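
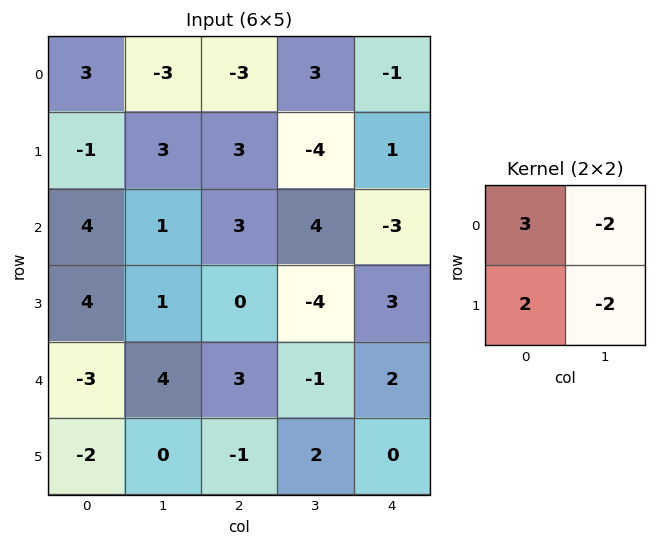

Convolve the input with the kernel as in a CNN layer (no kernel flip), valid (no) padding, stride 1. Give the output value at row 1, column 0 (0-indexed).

-3

The receptive field on the input at this output position is [-1 3 / 4 1]. Elementwise product with the kernel and sum: -1·3 + 3·-2 + 4·2 + 1·-2.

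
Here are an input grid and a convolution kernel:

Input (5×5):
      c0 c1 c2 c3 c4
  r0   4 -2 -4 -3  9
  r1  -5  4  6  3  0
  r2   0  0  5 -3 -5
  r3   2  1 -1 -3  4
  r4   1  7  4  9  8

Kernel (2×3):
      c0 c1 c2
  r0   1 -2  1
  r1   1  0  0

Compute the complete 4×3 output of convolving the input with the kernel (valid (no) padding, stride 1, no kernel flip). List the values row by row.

Output[0,0]: The receptive field on the input at this output position is [4 -2 -4 / -5 4 6]. Elementwise product with the kernel and sum: 4·1 + -2·-2 + -4·1 + -5·1.

-1 7 17
-7 -5 5
7 -12 5
0 7 13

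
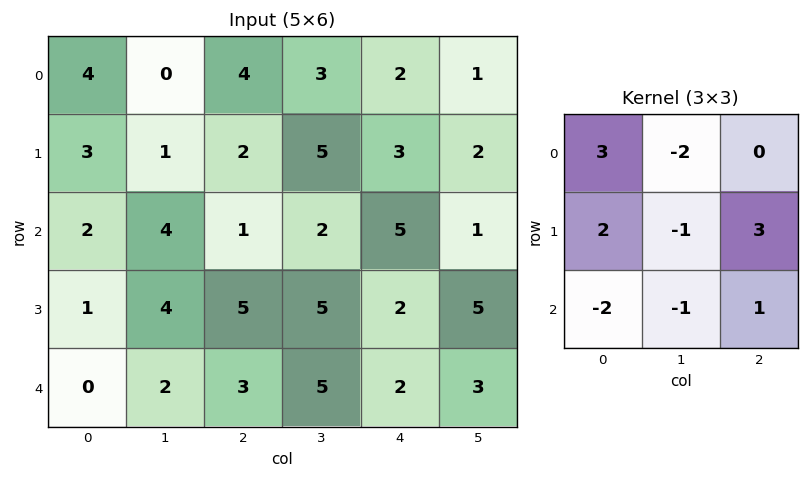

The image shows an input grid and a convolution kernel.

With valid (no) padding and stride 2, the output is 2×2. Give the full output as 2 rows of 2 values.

16 15
12 1

Output[0,0]: The receptive field on the input at this output position is [4 0 4 / 3 1 2 / 2 4 1]. Elementwise product with the kernel and sum: 4·3 + 0·-2 + 3·2 + 1·-1 + 2·3 + 2·-2 + 4·-1 + 1·1.
Output[0,1]: The receptive field on the input at this output position is [4 3 2 / 2 5 3 / 1 2 5]. Elementwise product with the kernel and sum: 4·3 + 3·-2 + 2·2 + 5·-1 + 3·3 + 1·-2 + 2·-1 + 5·1.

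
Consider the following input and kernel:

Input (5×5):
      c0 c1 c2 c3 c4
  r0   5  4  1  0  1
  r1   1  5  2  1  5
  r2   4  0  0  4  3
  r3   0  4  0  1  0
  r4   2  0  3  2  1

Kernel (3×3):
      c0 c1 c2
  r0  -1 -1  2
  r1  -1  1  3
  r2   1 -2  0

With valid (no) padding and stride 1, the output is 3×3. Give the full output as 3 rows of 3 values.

7 -5 7
-14 11 18
2 1 2

Output[0,0]: The receptive field on the input at this output position is [5 4 1 / 1 5 2 / 4 0 0]. Elementwise product with the kernel and sum: 5·-1 + 4·-1 + 1·2 + 1·-1 + 5·1 + 2·3 + 4·1 + 0·-2.
Output[0,1]: The receptive field on the input at this output position is [4 1 0 / 5 2 1 / 0 0 4]. Elementwise product with the kernel and sum: 4·-1 + 1·-1 + 0·2 + 5·-1 + 2·1 + 1·3 + 0·1 + 0·-2.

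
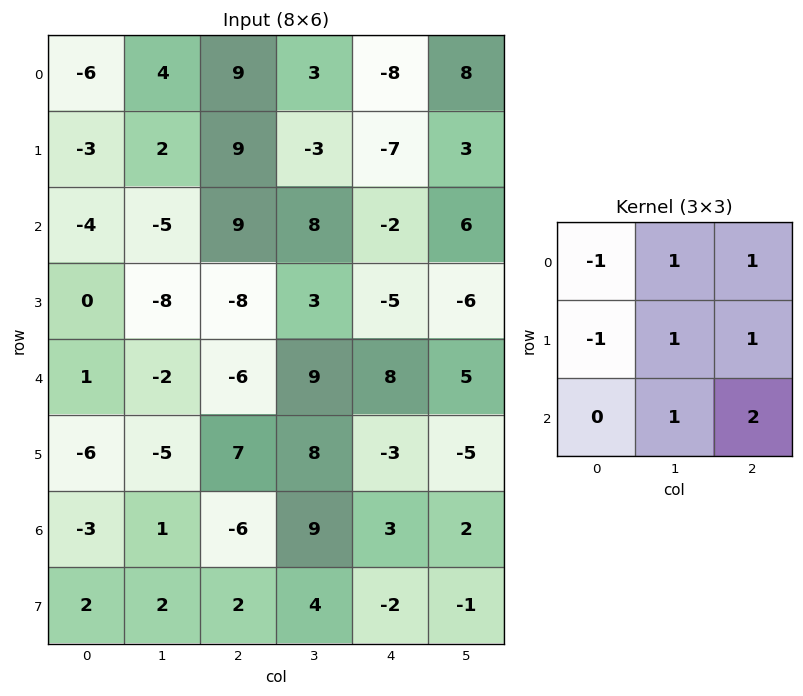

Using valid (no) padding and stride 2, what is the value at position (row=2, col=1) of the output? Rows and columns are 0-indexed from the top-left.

The receptive field on the input at this output position is [-6 9 8 / 7 8 -3 / -6 9 3]. Elementwise product with the kernel and sum: -6·-1 + 9·1 + 8·1 + 7·-1 + 8·1 + -3·1 + 9·1 + 3·2.

36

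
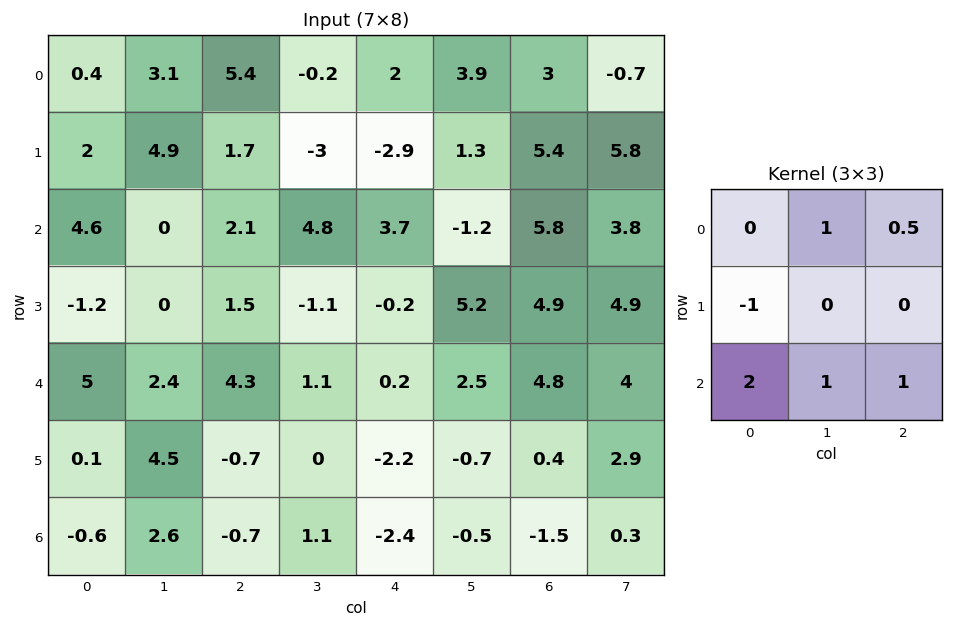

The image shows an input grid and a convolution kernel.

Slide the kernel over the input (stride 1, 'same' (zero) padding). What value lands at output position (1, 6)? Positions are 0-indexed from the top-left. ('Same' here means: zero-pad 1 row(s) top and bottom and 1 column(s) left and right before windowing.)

The receptive field on the zero-padded input at this output position is [3.9 3 -0.7 / 1.3 5.4 5.8 / -1.2 5.8 3.8]. Elementwise product with the kernel and sum: 3·1 + -0.7·0.5 + 1.3·-1 + -1.2·2 + 5.8·1 + 3.8·1.

8.55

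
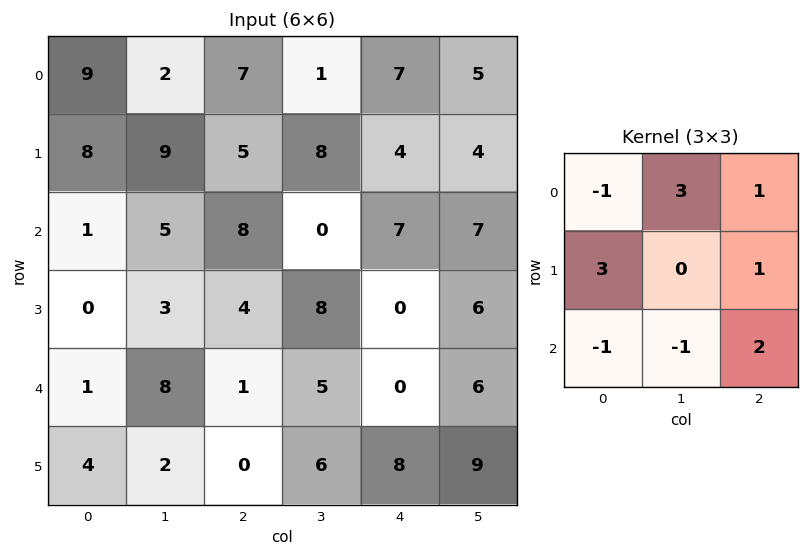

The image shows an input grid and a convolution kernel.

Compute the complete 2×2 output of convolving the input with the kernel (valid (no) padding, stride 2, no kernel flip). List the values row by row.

43 28
19 5

Output[0,0]: The receptive field on the input at this output position is [9 2 7 / 8 9 5 / 1 5 8]. Elementwise product with the kernel and sum: 9·-1 + 2·3 + 7·1 + 8·3 + 5·1 + 1·-1 + 5·-1 + 8·2.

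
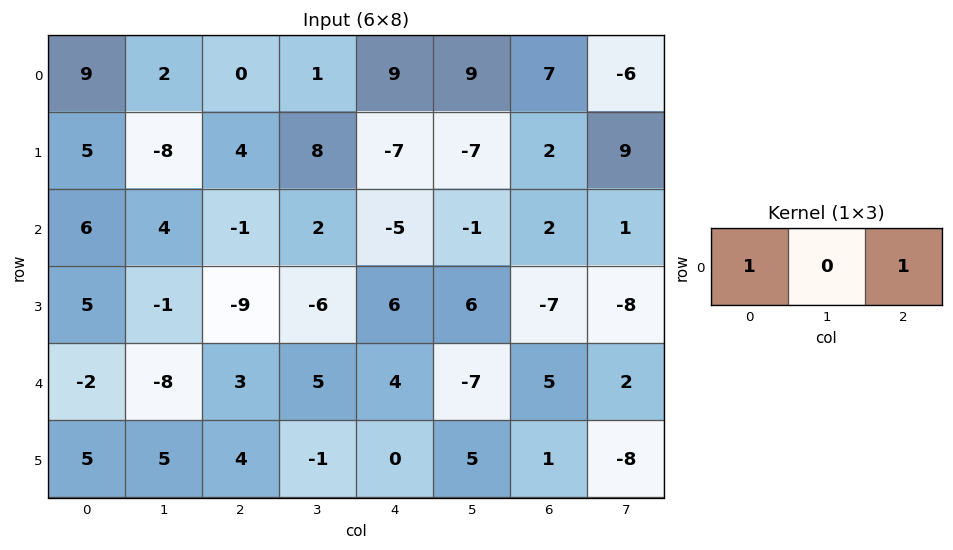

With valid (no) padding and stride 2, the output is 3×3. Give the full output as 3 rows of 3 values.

9 9 16
5 -6 -3
1 7 9

Output[0,0]: The receptive field on the input at this output position is [9 2 0]. Elementwise product with the kernel and sum: 9·1 + 0·1.
Output[0,1]: The receptive field on the input at this output position is [0 1 9]. Elementwise product with the kernel and sum: 0·1 + 9·1.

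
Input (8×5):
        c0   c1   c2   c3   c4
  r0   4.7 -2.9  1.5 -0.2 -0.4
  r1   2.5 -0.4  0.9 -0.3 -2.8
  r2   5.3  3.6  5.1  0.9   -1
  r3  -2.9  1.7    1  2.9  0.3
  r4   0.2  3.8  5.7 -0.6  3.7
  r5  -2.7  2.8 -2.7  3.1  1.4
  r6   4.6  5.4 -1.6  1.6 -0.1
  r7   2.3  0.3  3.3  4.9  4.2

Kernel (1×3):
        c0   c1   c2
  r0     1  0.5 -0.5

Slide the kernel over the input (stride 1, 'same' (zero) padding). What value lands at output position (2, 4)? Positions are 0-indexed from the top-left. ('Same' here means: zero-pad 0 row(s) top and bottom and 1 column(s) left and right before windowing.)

0.4

The receptive field on the zero-padded input at this output position is [0.9 -1 0]. Elementwise product with the kernel and sum: 0.9·1 + -1·0.5 + 0·-0.5.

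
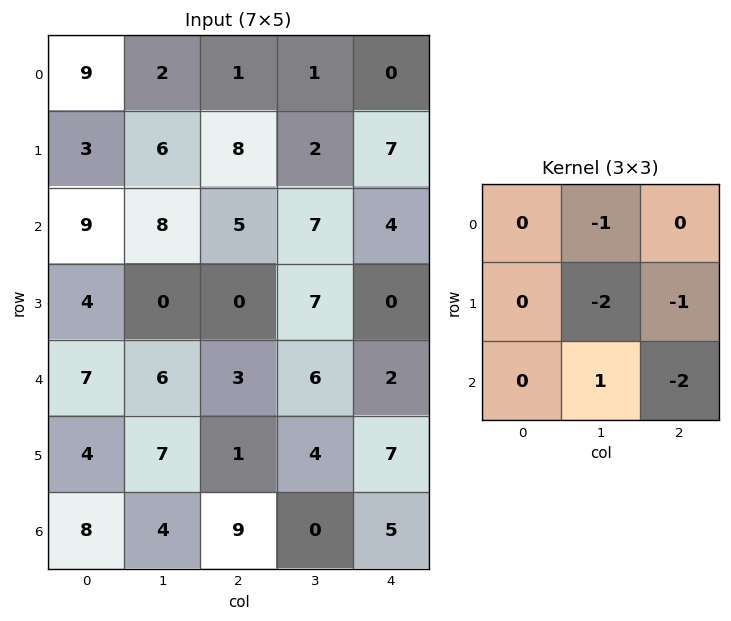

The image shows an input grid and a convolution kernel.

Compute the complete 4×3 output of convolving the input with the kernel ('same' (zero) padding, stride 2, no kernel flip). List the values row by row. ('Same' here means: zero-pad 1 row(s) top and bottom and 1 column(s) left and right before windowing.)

-29 1 7
-25 -39 -15
-34 -19 3
-24 -19 -17

Output[0,0]: The receptive field on the zero-padded input at this output position is [0 0 0 / 0 9 2 / 0 3 6]. Elementwise product with the kernel and sum: 0·-1 + 9·-2 + 2·-1 + 3·1 + 6·-2.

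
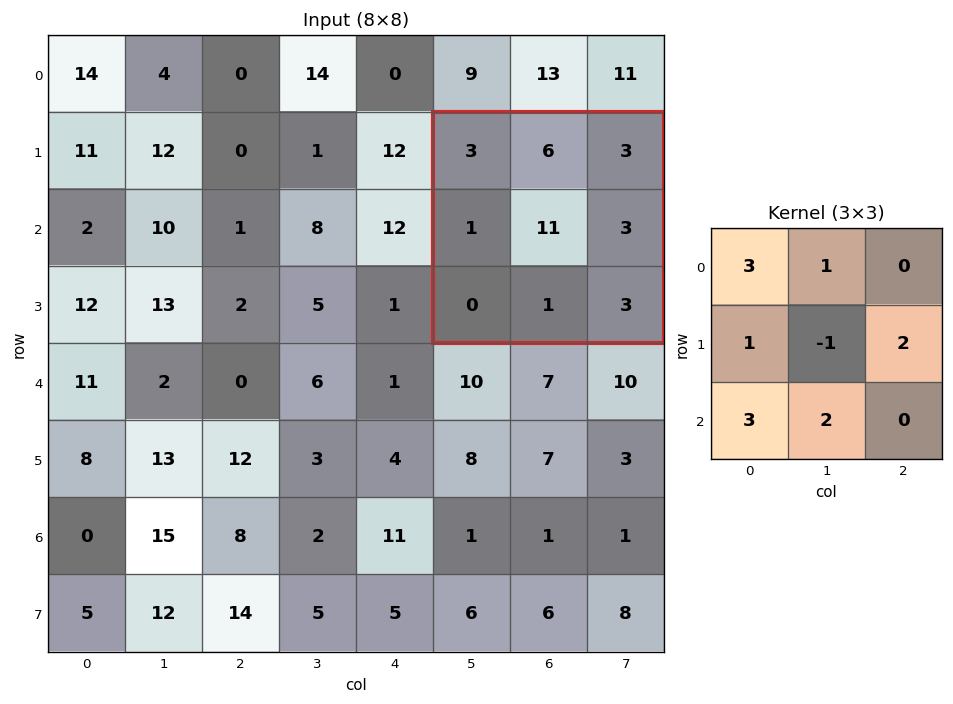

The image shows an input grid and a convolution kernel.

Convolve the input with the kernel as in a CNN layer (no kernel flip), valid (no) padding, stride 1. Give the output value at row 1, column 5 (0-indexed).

The receptive field on the input at this output position is [3 6 3 / 1 11 3 / 0 1 3]. Elementwise product with the kernel and sum: 3·3 + 6·1 + 1·1 + 11·-1 + 3·2 + 0·3 + 1·2.

13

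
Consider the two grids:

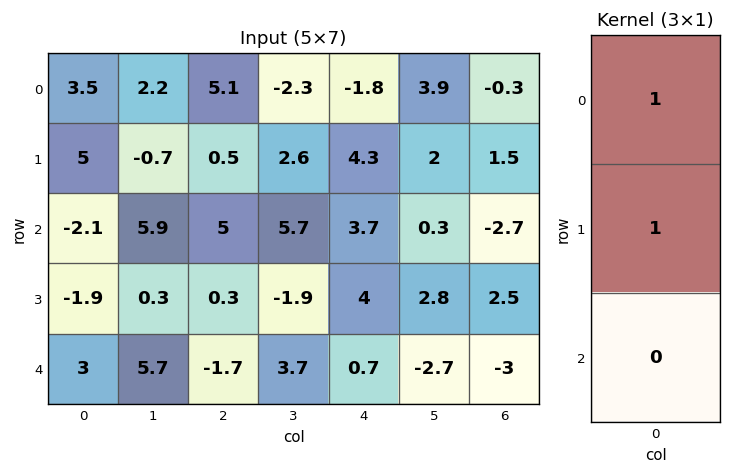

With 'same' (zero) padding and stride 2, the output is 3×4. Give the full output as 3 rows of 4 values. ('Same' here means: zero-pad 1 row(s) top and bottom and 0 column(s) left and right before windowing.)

3.5 5.1 -1.8 -0.3
2.9 5.5 8 -1.2
1.1 -1.4 4.7 -0.5

Output[0,0]: The receptive field on the zero-padded input at this output position is [0 / 3.5 / 5]. Elementwise product with the kernel and sum: 0·1 + 3.5·1.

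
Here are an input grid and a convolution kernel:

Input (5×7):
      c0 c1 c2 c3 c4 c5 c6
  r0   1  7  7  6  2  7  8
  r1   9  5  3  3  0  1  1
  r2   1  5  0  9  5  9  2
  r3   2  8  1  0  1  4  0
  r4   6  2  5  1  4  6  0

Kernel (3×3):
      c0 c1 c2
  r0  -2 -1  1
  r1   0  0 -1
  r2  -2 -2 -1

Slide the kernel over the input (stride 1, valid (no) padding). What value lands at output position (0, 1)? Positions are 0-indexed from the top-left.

-37

The receptive field on the input at this output position is [7 7 6 / 5 3 3 / 5 0 9]. Elementwise product with the kernel and sum: 7·-2 + 7·-1 + 6·1 + 3·-1 + 5·-2 + 0·-2 + 9·-1.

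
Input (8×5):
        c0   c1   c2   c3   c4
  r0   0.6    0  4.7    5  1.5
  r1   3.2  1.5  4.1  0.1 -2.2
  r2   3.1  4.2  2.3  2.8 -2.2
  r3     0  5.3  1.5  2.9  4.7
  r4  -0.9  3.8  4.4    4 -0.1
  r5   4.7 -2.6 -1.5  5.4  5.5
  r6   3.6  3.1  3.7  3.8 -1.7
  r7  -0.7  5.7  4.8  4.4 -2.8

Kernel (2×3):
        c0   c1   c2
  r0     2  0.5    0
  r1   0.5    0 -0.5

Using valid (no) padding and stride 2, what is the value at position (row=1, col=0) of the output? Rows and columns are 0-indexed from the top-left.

7.55

The receptive field on the input at this output position is [3.1 4.2 2.3 / 0 5.3 1.5]. Elementwise product with the kernel and sum: 3.1·2 + 4.2·0.5 + 0·0.5 + 1.5·-0.5.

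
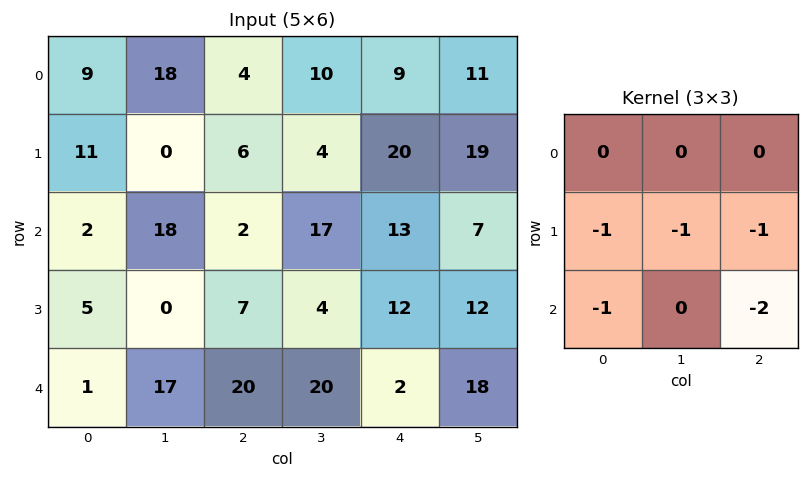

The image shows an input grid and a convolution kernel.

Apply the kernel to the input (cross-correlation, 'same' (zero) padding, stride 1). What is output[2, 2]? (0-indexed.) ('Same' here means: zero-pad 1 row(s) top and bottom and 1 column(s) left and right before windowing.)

The receptive field on the zero-padded input at this output position is [0 6 4 / 18 2 17 / 0 7 4]. Elementwise product with the kernel and sum: 18·-1 + 2·-1 + 17·-1 + 0·-1 + 4·-2.

-45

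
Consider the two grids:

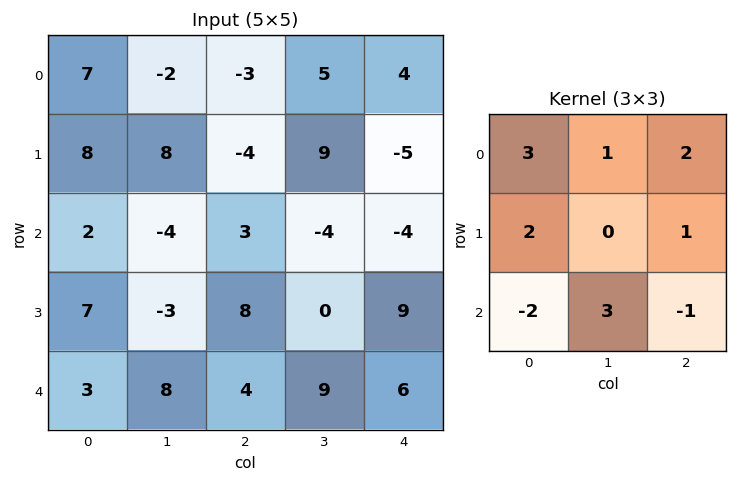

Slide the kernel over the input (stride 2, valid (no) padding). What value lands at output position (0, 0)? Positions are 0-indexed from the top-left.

The receptive field on the input at this output position is [7 -2 -3 / 8 8 -4 / 2 -4 3]. Elementwise product with the kernel and sum: 7·3 + -2·1 + -3·2 + 8·2 + -4·1 + 2·-2 + -4·3 + 3·-1.

6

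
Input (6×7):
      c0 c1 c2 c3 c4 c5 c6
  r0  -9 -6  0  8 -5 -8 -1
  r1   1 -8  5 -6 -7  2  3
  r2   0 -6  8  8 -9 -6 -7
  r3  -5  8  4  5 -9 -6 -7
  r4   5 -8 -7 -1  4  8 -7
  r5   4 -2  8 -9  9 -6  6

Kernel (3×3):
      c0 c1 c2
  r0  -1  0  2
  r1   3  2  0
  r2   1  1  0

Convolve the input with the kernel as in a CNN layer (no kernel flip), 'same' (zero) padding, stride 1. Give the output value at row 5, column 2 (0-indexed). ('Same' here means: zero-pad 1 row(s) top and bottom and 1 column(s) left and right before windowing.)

The receptive field on the zero-padded input at this output position is [-8 -7 -1 / -2 8 -9 / 0 0 0]. Elementwise product with the kernel and sum: -8·-1 + -1·2 + -2·3 + 8·2 + 0·1 + 0·1.

16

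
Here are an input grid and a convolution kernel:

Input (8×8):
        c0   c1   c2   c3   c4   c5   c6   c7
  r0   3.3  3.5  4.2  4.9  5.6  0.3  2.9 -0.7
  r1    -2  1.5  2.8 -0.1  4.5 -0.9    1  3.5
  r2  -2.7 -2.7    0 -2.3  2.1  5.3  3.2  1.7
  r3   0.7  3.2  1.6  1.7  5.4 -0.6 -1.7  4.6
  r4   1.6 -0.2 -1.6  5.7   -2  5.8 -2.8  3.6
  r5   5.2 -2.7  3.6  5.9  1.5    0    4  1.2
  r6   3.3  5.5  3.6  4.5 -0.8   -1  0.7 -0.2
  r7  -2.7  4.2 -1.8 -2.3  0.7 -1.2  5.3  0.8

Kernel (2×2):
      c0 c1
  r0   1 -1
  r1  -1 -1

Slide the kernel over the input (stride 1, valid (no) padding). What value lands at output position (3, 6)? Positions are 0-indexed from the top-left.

The receptive field on the input at this output position is [-1.7 4.6 / -2.8 3.6]. Elementwise product with the kernel and sum: -1.7·1 + 4.6·-1 + -2.8·-1 + 3.6·-1.

-7.1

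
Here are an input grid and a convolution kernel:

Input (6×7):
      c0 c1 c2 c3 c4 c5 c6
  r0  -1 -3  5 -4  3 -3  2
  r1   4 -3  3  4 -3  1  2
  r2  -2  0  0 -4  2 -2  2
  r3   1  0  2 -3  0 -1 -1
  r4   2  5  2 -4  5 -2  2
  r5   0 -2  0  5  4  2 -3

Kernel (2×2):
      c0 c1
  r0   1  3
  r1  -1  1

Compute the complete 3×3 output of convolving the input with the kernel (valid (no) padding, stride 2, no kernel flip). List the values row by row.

Output[0,0]: The receptive field on the input at this output position is [-1 -3 / 4 -3]. Elementwise product with the kernel and sum: -1·1 + -3·3 + 4·-1 + -3·1.
Output[0,1]: The receptive field on the input at this output position is [5 -4 / 3 4]. Elementwise product with the kernel and sum: 5·1 + -4·3 + 3·-1 + 4·1.

-17 -6 -2
-3 -17 -5
15 -5 -3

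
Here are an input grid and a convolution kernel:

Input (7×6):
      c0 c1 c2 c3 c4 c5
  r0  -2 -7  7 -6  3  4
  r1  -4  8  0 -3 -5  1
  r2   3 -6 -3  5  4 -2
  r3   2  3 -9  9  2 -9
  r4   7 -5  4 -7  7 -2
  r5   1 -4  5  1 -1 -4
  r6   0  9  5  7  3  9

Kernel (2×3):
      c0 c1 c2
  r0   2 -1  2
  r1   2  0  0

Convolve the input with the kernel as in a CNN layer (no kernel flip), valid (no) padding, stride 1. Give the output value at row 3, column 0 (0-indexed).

The receptive field on the input at this output position is [2 3 -9 / 7 -5 4]. Elementwise product with the kernel and sum: 2·2 + 3·-1 + -9·2 + 7·2.

-3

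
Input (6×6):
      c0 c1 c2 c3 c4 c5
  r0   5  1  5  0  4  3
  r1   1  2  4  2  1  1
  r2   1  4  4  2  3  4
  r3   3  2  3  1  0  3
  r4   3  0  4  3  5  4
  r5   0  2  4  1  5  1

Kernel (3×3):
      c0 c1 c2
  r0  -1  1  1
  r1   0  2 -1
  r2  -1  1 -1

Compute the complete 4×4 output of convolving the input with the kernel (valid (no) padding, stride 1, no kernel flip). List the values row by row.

Output[0,0]: The receptive field on the input at this output position is [5 1 5 / 1 2 4 / 1 4 4]. Elementwise product with the kernel and sum: 5·-1 + 1·1 + 5·1 + 2·2 + 4·-1 + 1·-1 + 4·1 + 4·-1.

0 8 -3 5
5 10 -2 -2
1 8 -3 0
-4 8 -9 11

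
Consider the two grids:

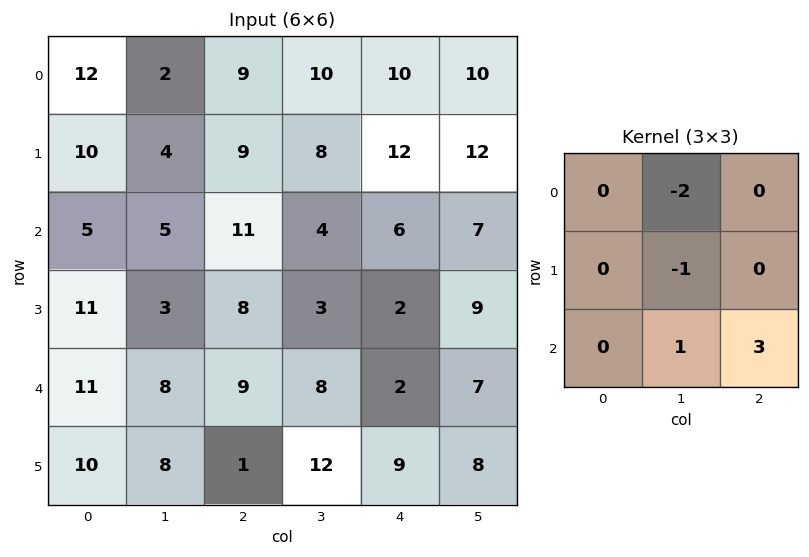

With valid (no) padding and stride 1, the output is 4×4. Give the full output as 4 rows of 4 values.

30 -4 -6 -5
14 -12 -11 -1
22 3 3 9
-3 12 25 27

Output[0,0]: The receptive field on the input at this output position is [12 2 9 / 10 4 9 / 5 5 11]. Elementwise product with the kernel and sum: 2·-2 + 4·-1 + 5·1 + 11·3.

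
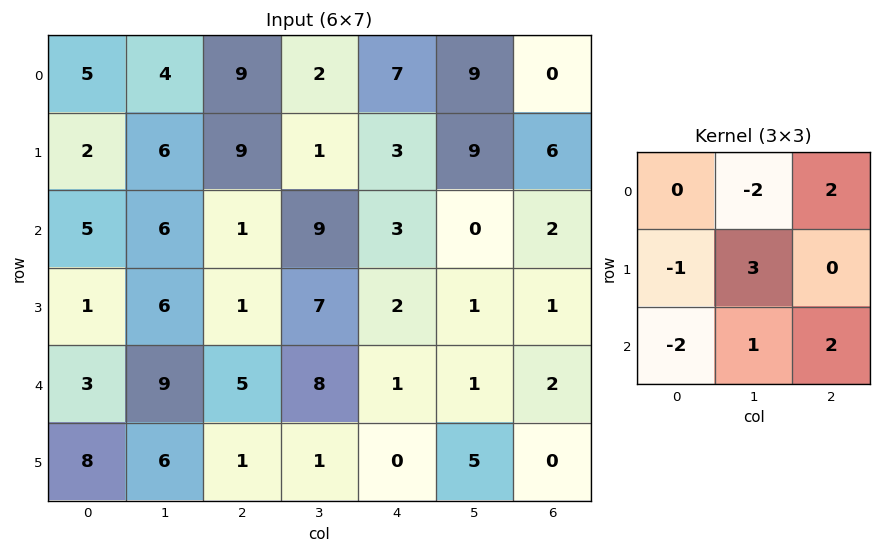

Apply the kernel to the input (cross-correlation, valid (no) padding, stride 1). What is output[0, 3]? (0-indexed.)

-3

The receptive field on the input at this output position is [2 7 9 / 1 3 9 / 9 3 0]. Elementwise product with the kernel and sum: 7·-2 + 9·2 + 1·-1 + 3·3 + 9·-2 + 3·1 + 0·2.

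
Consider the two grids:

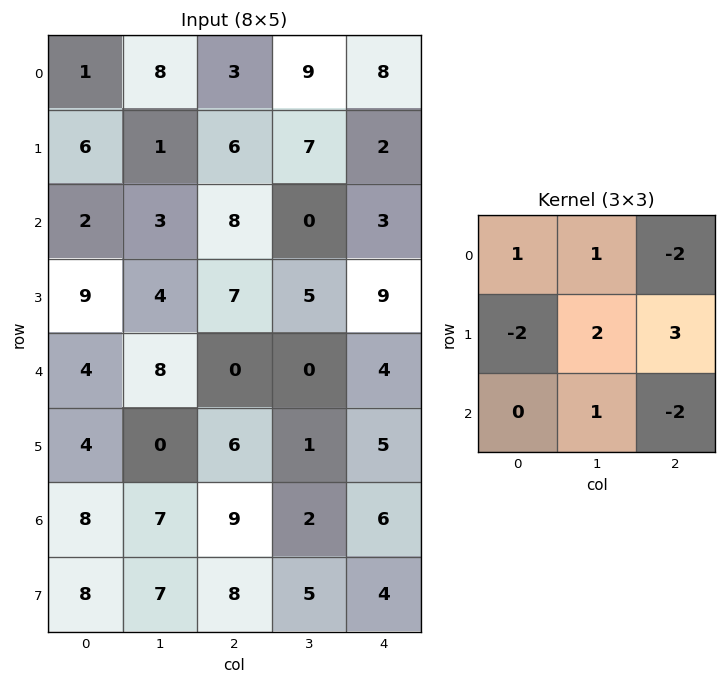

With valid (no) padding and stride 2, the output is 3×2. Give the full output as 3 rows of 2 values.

Output[0,0]: The receptive field on the input at this output position is [1 8 3 / 6 1 6 / 2 3 8]. Elementwise product with the kernel and sum: 1·1 + 8·1 + 3·-2 + 6·-2 + 1·2 + 6·3 + 3·1 + 8·-2.
Output[0,1]: The receptive field on the input at this output position is [3 9 8 / 6 7 2 / 8 0 3]. Elementwise product with the kernel and sum: 3·1 + 9·1 + 8·-2 + 6·-2 + 7·2 + 2·3 + 0·1 + 3·-2.

-2 -2
8 17
11 -13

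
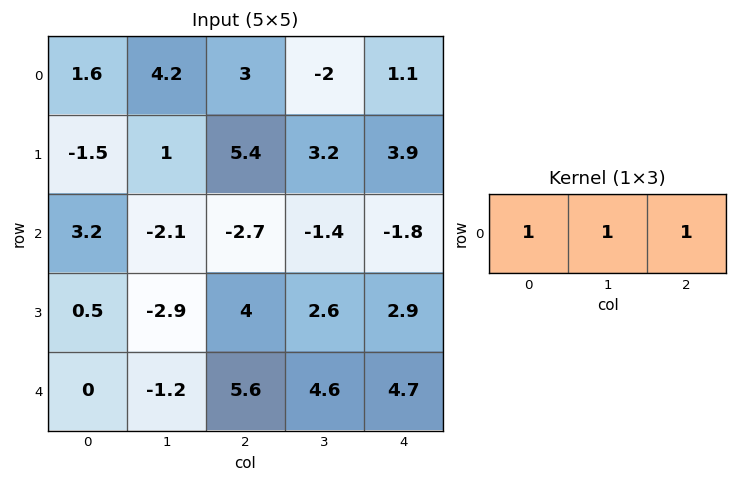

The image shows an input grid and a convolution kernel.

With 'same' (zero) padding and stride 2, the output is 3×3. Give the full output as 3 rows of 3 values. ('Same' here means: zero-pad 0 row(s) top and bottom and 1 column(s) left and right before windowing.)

Output[0,0]: The receptive field on the zero-padded input at this output position is [0 1.6 4.2]. Elementwise product with the kernel and sum: 0·1 + 1.6·1 + 4.2·1.
Output[0,1]: The receptive field on the zero-padded input at this output position is [4.2 3 -2]. Elementwise product with the kernel and sum: 4.2·1 + 3·1 + -2·1.

5.8 5.2 -0.9
1.1 -6.2 -3.2
-1.2 9 9.3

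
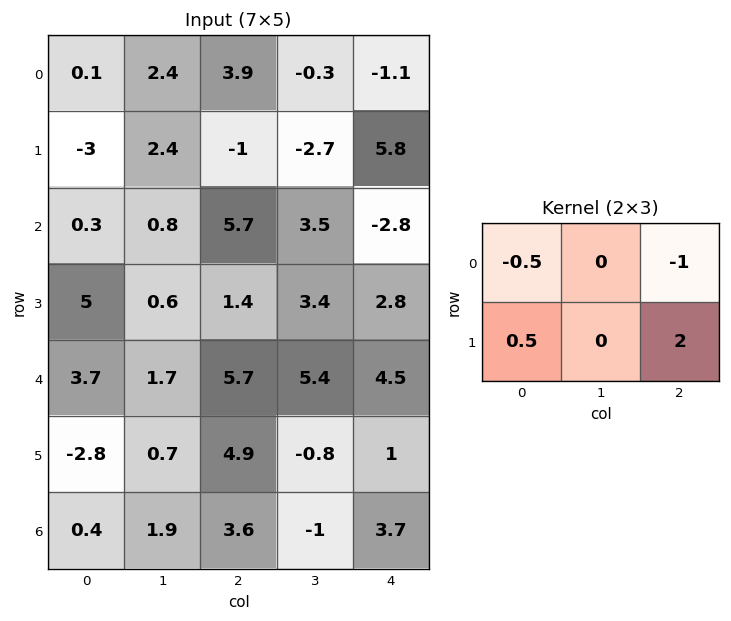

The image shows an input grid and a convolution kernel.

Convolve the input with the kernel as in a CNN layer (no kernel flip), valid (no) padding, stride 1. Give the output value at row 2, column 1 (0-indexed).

3.2

The receptive field on the input at this output position is [0.8 5.7 3.5 / 0.6 1.4 3.4]. Elementwise product with the kernel and sum: 0.8·-0.5 + 3.5·-1 + 0.6·0.5 + 3.4·2.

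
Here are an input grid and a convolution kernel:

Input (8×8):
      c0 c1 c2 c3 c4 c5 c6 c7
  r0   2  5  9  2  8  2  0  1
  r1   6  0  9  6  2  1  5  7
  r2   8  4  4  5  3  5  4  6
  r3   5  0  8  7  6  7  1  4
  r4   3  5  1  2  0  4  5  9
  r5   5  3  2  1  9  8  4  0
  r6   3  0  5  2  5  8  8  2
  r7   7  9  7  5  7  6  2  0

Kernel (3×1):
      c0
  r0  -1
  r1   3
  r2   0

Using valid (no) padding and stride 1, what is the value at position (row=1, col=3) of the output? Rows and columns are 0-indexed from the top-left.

9

The receptive field on the input at this output position is [6 / 5 / 7]. Elementwise product with the kernel and sum: 6·-1 + 5·3.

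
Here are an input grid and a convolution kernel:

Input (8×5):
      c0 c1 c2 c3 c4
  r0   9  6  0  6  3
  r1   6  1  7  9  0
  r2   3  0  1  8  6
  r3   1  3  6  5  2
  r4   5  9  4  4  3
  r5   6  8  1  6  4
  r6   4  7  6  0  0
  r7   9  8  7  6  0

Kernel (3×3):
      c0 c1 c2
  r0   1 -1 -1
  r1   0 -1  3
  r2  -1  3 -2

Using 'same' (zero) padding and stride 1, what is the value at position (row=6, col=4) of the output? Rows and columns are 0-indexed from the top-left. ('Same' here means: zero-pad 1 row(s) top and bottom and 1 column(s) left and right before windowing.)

The receptive field on the zero-padded input at this output position is [6 4 0 / 0 0 0 / 6 0 0]. Elementwise product with the kernel and sum: 6·1 + 4·-1 + 0·-1 + 0·-1 + 0·3 + 6·-1 + 0·3 + 0·-2.

-4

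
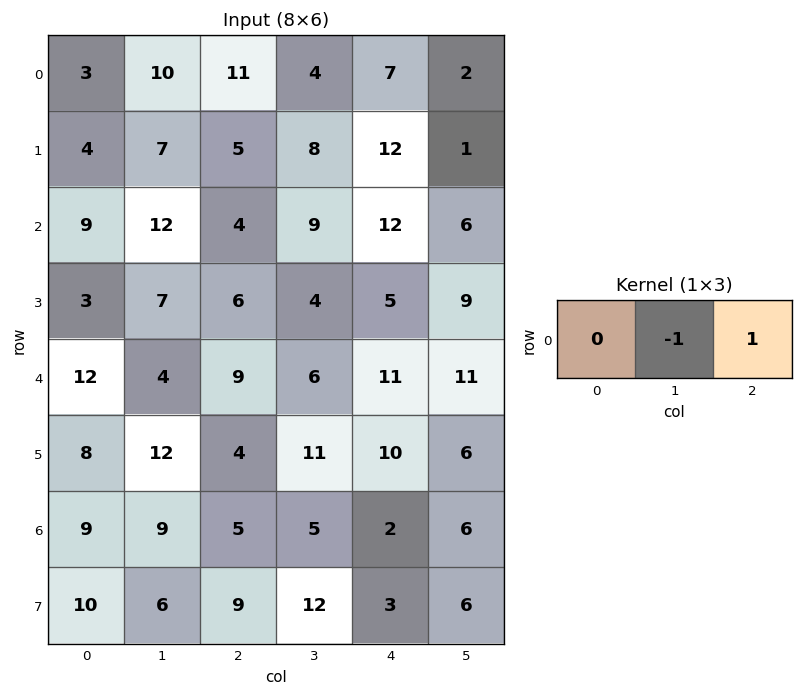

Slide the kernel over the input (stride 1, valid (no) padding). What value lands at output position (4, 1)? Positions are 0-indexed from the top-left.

-3

The receptive field on the input at this output position is [4 9 6]. Elementwise product with the kernel and sum: 9·-1 + 6·1.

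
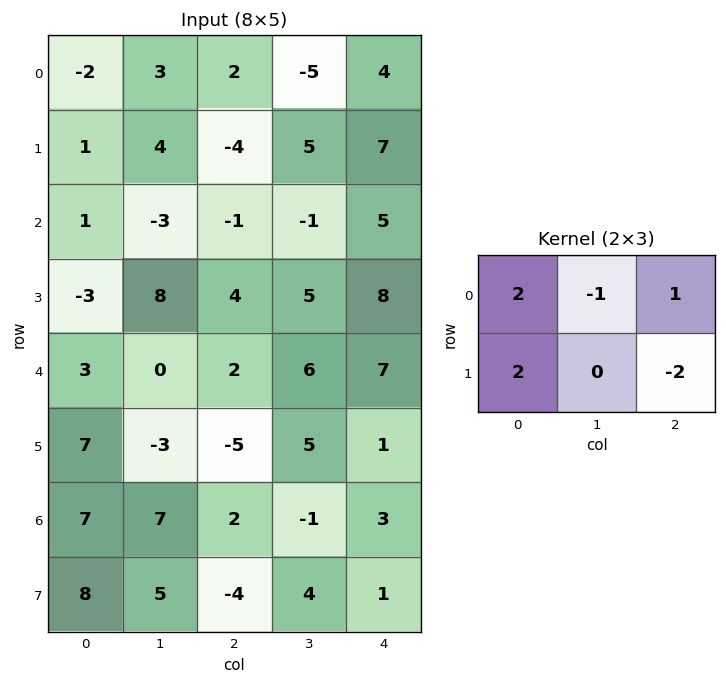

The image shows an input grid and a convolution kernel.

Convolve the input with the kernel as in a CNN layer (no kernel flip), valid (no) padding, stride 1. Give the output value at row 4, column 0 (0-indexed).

32

The receptive field on the input at this output position is [3 0 2 / 7 -3 -5]. Elementwise product with the kernel and sum: 3·2 + 0·-1 + 2·1 + 7·2 + -5·-2.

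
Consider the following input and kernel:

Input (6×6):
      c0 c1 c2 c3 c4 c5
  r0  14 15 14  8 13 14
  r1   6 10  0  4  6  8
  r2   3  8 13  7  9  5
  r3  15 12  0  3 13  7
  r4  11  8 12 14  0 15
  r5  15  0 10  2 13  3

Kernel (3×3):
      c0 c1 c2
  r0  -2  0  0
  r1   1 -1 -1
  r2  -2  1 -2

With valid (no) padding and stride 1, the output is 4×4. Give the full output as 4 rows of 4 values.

Output[0,0]: The receptive field on the input at this output position is [14 15 14 / 6 10 0 / 3 8 13]. Elementwise product with the kernel and sum: 14·-2 + 6·1 + 10·-1 + 0·-1 + 3·-2 + 8·1 + 13·-2.
Output[0,1]: The receptive field on the input at this output position is [15 14 8 / 10 0 4 / 8 13 7]. Elementwise product with the kernel and sum: 15·-2 + 10·1 + 0·-1 + 4·-1 + 8·-2 + 13·1 + 7·-2.

-56 -41 -75 -41
-48 -62 -26 -22
-41 -39 -52 -89
-89 -36 -46 -4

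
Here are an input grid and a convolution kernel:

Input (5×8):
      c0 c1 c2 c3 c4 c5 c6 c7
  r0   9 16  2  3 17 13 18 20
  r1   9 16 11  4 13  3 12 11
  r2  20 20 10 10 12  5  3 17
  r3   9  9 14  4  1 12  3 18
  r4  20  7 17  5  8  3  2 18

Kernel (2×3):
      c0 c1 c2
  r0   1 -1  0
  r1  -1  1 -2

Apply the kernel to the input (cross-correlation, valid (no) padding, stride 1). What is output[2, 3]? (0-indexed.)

-29

The receptive field on the input at this output position is [10 12 5 / 4 1 12]. Elementwise product with the kernel and sum: 10·1 + 12·-1 + 4·-1 + 1·1 + 12·-2.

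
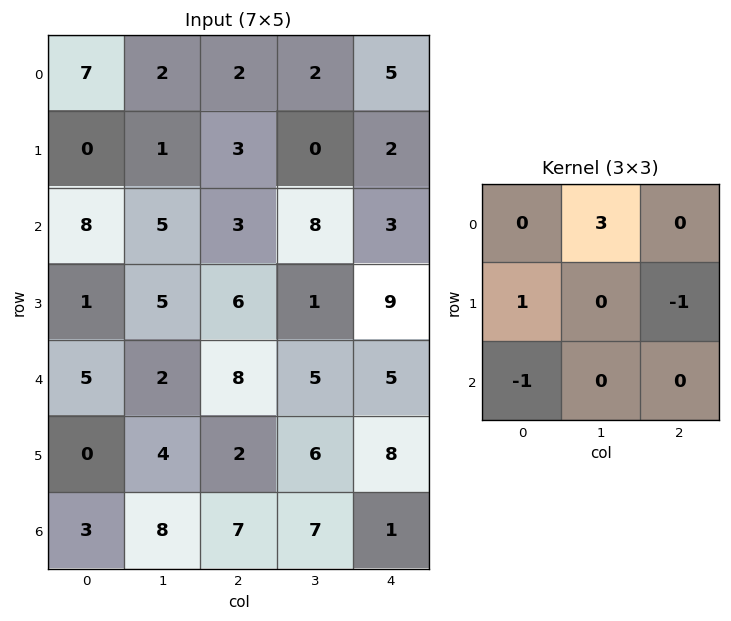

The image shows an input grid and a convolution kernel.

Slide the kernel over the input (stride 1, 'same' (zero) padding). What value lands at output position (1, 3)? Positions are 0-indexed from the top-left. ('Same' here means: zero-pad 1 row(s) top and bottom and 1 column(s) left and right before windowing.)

The receptive field on the zero-padded input at this output position is [2 2 5 / 3 0 2 / 3 8 3]. Elementwise product with the kernel and sum: 2·3 + 3·1 + 2·-1 + 3·-1.

4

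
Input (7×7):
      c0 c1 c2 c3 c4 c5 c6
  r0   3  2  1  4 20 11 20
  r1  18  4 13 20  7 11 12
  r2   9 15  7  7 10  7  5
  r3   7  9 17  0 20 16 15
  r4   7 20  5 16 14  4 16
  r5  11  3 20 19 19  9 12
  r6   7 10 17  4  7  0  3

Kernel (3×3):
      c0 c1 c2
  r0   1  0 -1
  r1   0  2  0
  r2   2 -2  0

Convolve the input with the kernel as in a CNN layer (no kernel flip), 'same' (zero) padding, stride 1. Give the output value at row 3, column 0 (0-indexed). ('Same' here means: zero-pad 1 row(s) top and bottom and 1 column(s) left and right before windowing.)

-15

The receptive field on the zero-padded input at this output position is [0 9 15 / 0 7 9 / 0 7 20]. Elementwise product with the kernel and sum: 0·1 + 15·-1 + 7·2 + 0·2 + 7·-2.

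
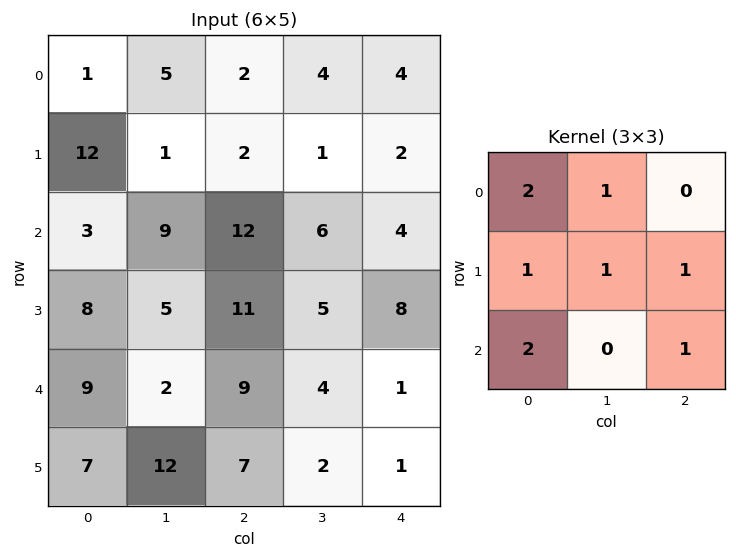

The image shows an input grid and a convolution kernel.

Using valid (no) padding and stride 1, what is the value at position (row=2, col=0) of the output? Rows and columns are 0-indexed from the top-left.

The receptive field on the input at this output position is [3 9 12 / 8 5 11 / 9 2 9]. Elementwise product with the kernel and sum: 3·2 + 9·1 + 8·1 + 5·1 + 11·1 + 9·2 + 9·1.

66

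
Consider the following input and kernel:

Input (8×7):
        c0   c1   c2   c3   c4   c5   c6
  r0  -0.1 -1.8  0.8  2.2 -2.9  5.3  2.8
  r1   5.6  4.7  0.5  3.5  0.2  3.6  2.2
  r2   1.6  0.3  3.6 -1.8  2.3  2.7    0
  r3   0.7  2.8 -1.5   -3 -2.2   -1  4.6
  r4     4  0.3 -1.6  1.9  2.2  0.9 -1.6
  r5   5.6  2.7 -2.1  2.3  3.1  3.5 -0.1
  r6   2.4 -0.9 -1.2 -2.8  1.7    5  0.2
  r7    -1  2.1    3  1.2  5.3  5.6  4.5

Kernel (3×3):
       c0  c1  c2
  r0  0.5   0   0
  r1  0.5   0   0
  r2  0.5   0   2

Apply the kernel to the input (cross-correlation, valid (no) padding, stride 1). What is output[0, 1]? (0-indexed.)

The receptive field on the input at this output position is [-1.8 0.8 2.2 / 4.7 0.5 3.5 / 0.3 3.6 -1.8]. Elementwise product with the kernel and sum: -1.8·0.5 + 4.7·0.5 + 0.3·0.5 + -1.8·2.

-2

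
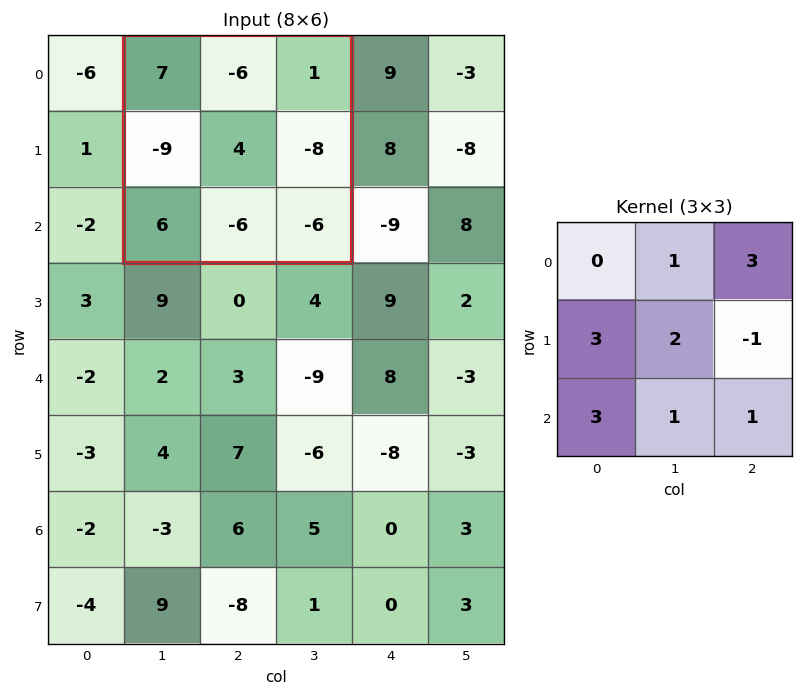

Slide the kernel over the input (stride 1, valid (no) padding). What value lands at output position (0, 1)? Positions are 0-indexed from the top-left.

The receptive field on the input at this output position is [7 -6 1 / -9 4 -8 / 6 -6 -6]. Elementwise product with the kernel and sum: -6·1 + 1·3 + -9·3 + 4·2 + -8·-1 + 6·3 + -6·1 + -6·1.

-8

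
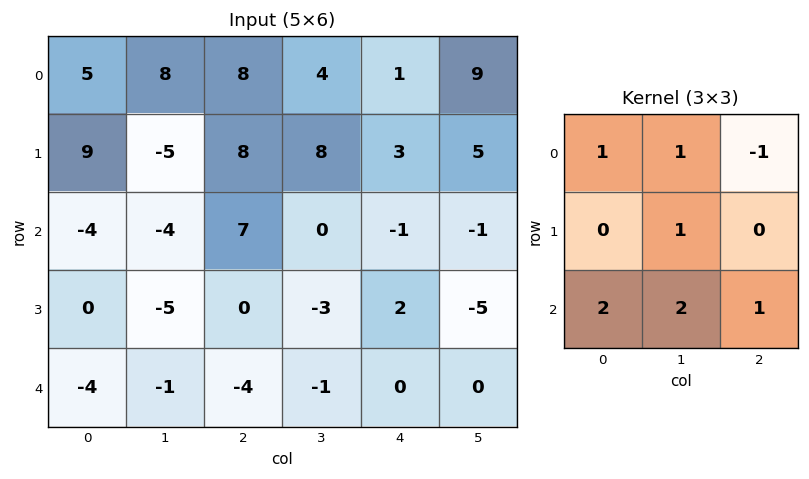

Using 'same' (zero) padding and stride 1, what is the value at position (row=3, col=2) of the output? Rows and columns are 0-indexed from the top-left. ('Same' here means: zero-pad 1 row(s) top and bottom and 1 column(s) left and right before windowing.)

-8

The receptive field on the zero-padded input at this output position is [-4 7 0 / -5 0 -3 / -1 -4 -1]. Elementwise product with the kernel and sum: -4·1 + 7·1 + 0·-1 + 0·1 + -1·2 + -4·2 + -1·1.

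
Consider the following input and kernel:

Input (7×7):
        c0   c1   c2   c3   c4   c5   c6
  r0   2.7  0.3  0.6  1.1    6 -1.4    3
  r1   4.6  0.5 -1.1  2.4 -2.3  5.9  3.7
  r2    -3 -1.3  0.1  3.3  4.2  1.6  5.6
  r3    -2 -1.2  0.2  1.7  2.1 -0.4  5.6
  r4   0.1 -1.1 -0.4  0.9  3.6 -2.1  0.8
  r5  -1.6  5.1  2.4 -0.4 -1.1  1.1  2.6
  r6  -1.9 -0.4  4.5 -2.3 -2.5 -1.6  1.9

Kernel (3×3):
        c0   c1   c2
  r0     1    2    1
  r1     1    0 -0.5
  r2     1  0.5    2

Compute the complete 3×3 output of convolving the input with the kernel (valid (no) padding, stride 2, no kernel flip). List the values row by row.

5.6 19 18.25
-8.85 17.3 16.45
1.6 6.3 -1.7

Output[0,0]: The receptive field on the input at this output position is [2.7 0.3 0.6 / 4.6 0.5 -1.1 / -3 -1.3 0.1]. Elementwise product with the kernel and sum: 2.7·1 + 0.3·2 + 0.6·1 + 4.6·1 + -1.1·-0.5 + -3·1 + -1.3·0.5 + 0.1·2.
Output[0,1]: The receptive field on the input at this output position is [0.6 1.1 6 / -1.1 2.4 -2.3 / 0.1 3.3 4.2]. Elementwise product with the kernel and sum: 0.6·1 + 1.1·2 + 6·1 + -1.1·1 + -2.3·-0.5 + 0.1·1 + 3.3·0.5 + 4.2·2.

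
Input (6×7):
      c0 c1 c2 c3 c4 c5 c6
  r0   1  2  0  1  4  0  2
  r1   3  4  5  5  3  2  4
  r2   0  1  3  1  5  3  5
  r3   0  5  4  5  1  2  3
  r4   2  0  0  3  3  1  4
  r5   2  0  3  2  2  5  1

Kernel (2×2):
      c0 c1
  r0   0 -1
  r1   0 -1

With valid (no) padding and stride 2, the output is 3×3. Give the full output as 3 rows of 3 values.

-6 -6 -2
-6 -6 -5
0 -5 -6

Output[0,0]: The receptive field on the input at this output position is [1 2 / 3 4]. Elementwise product with the kernel and sum: 2·-1 + 4·-1.
Output[0,1]: The receptive field on the input at this output position is [0 1 / 5 5]. Elementwise product with the kernel and sum: 1·-1 + 5·-1.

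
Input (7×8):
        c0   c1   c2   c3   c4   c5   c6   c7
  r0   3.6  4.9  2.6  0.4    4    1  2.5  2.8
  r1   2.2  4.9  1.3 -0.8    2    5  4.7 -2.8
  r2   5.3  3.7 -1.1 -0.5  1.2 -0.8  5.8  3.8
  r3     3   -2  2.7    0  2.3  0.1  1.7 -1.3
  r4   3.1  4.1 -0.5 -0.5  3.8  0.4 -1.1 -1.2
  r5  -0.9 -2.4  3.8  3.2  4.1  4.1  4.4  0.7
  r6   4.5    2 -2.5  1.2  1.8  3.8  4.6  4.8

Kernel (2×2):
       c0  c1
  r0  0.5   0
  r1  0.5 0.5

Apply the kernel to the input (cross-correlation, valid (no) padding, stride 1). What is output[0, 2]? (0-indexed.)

The receptive field on the input at this output position is [2.6 0.4 / 1.3 -0.8]. Elementwise product with the kernel and sum: 2.6·0.5 + 1.3·0.5 + -0.8·0.5.

1.55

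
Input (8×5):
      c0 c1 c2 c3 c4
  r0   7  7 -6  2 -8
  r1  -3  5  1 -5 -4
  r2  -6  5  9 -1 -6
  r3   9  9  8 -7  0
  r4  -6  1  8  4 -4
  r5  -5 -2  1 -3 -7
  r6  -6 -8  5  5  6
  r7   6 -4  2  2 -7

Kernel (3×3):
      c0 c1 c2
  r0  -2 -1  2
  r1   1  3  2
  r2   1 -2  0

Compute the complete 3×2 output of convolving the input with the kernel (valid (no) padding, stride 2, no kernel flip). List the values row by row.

Output[0,0]: The receptive field on the input at this output position is [7 7 -6 / -3 5 1 / -6 5 9]. Elementwise product with the kernel and sum: 7·-2 + 7·-1 + -6·2 + -3·1 + 5·3 + 1·2 + -6·1 + 5·-2.
Output[0,1]: The receptive field on the input at this output position is [-6 2 -8 / 1 -5 -4 / 9 -1 -6]. Elementwise product with the kernel and sum: -6·-2 + 2·-1 + -8·2 + 1·1 + -5·3 + -4·2 + 9·1 + -1·-2.

-35 -17
69 -42
28 -55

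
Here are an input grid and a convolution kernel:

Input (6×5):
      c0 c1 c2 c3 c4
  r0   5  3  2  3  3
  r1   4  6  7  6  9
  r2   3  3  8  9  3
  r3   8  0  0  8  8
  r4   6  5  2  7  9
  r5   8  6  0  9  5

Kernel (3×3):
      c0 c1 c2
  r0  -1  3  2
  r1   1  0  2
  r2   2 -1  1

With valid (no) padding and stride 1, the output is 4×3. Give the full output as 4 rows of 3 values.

Output[0,0]: The receptive field on the input at this output position is [5 3 2 / 4 6 7 / 3 3 8]. Elementwise product with the kernel and sum: 5·-1 + 3·3 + 2·2 + 4·1 + 7·2 + 3·2 + 3·-1 + 8·1.
Output[0,1]: The receptive field on the input at this output position is [3 2 3 / 6 7 6 / 3 8 9]. Elementwise product with the kernel and sum: 3·-1 + 2·3 + 3·2 + 6·1 + 6·2 + 3·2 + 8·-1 + 9·1.

37 34 48
63 56 43
39 70 47
12 56 56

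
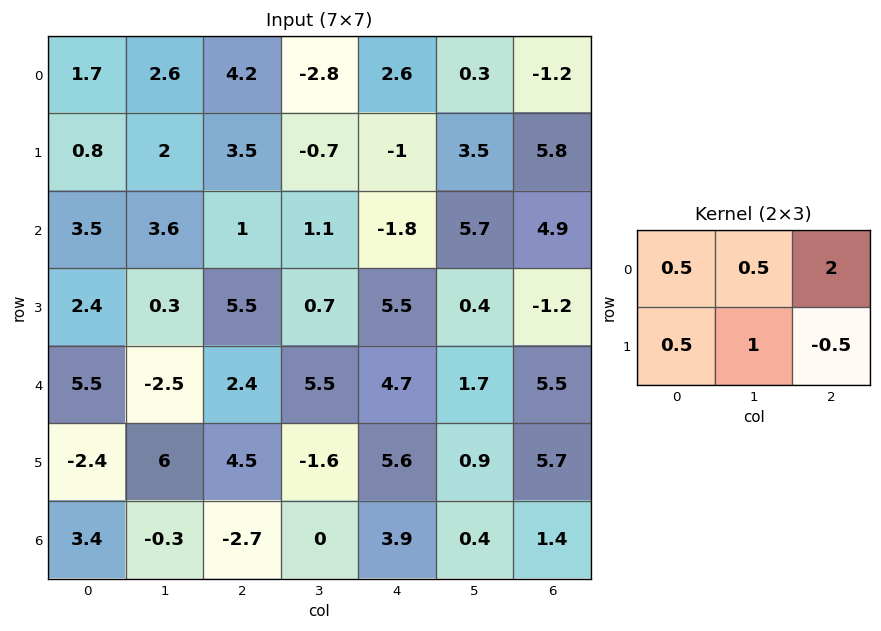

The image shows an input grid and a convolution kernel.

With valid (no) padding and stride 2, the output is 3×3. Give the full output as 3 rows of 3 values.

11.2 7.45 -0.85
4.3 -1.85 15.5
8.85 11.2 15.05

Output[0,0]: The receptive field on the input at this output position is [1.7 2.6 4.2 / 0.8 2 3.5]. Elementwise product with the kernel and sum: 1.7·0.5 + 2.6·0.5 + 4.2·2 + 0.8·0.5 + 2·1 + 3.5·-0.5.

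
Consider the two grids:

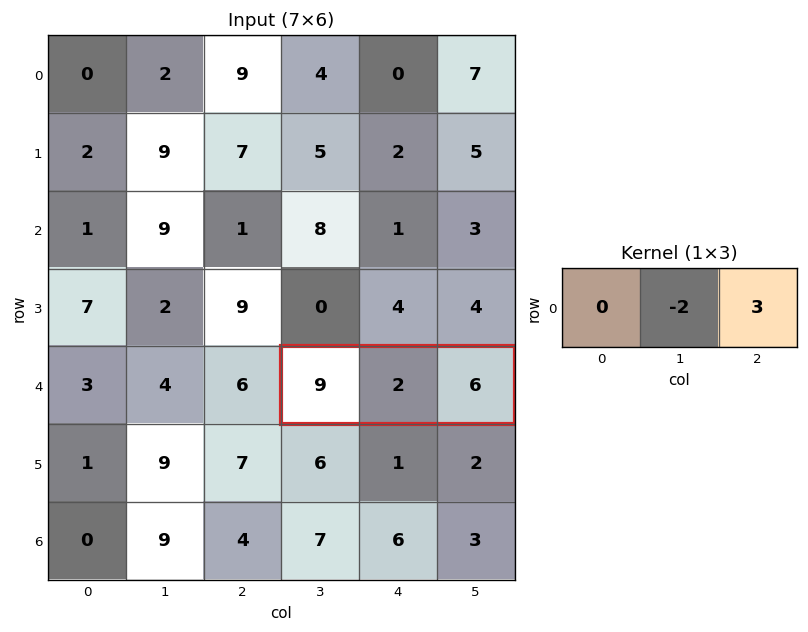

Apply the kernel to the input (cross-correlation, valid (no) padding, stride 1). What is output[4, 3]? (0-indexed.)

The receptive field on the input at this output position is [9 2 6]. Elementwise product with the kernel and sum: 2·-2 + 6·3.

14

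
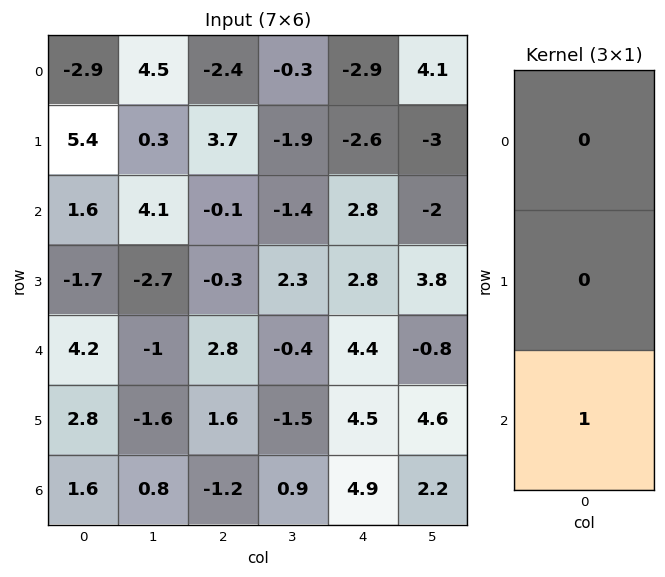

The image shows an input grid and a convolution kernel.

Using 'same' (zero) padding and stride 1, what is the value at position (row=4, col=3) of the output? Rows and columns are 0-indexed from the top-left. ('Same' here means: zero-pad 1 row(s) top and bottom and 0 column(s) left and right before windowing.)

The receptive field on the zero-padded input at this output position is [2.3 / -0.4 / -1.5]. Elementwise product with the kernel and sum: -1.5·1.

-1.5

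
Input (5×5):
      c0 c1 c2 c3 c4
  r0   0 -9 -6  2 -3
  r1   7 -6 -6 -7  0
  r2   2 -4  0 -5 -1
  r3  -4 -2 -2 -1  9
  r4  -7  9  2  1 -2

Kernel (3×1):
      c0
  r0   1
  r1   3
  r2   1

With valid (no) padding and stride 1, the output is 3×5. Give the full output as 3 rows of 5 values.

23 -31 -24 -24 -4
9 -20 -8 -23 6
-17 -1 -4 -7 24

Output[0,0]: The receptive field on the input at this output position is [0 / 7 / 2]. Elementwise product with the kernel and sum: 0·1 + 7·3 + 2·1.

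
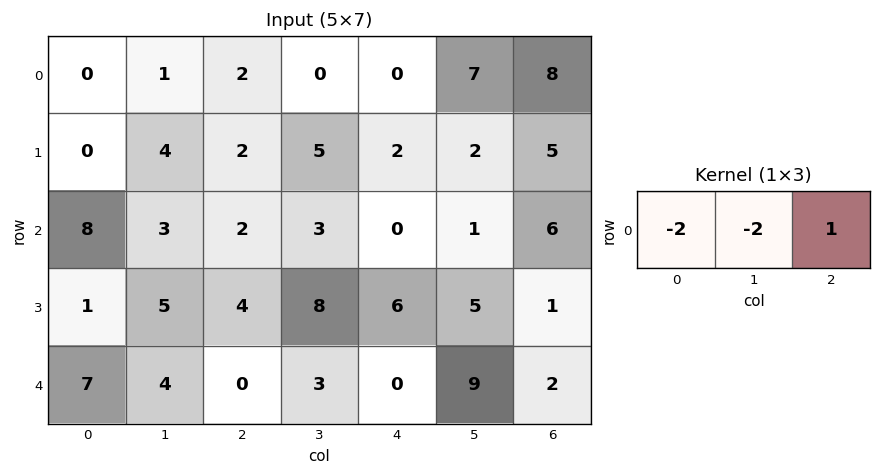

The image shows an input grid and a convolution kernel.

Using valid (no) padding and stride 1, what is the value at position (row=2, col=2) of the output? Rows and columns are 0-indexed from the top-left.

-10

The receptive field on the input at this output position is [2 3 0]. Elementwise product with the kernel and sum: 2·-2 + 3·-2 + 0·1.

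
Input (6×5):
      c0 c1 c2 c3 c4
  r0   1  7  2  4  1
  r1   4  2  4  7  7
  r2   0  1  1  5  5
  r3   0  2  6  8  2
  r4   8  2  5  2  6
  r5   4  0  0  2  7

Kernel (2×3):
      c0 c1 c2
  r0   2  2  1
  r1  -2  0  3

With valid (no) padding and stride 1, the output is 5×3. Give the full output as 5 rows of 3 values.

22 39 26
19 32 42
21 29 11
9 26 38
17 22 41

Output[0,0]: The receptive field on the input at this output position is [1 7 2 / 4 2 4]. Elementwise product with the kernel and sum: 1·2 + 7·2 + 2·1 + 4·-2 + 4·3.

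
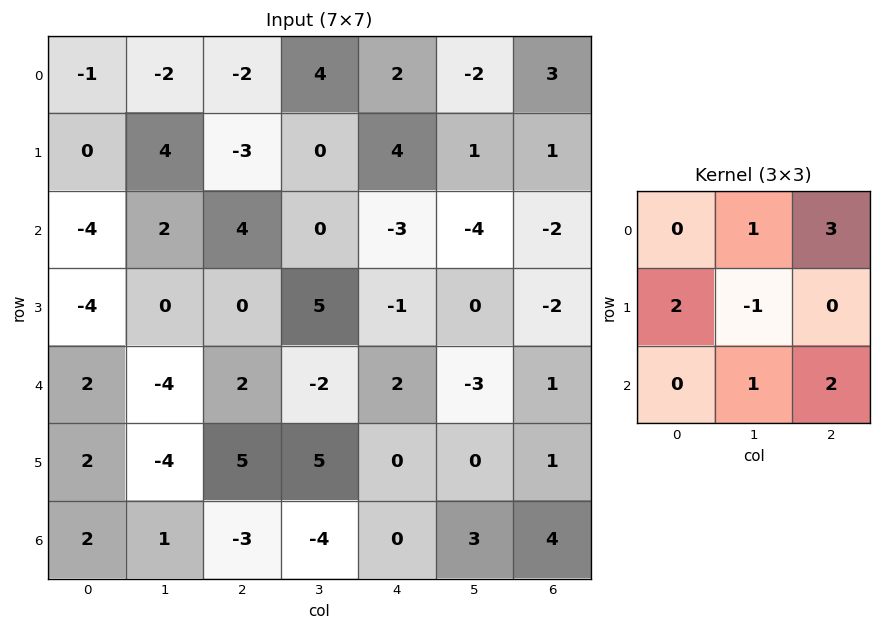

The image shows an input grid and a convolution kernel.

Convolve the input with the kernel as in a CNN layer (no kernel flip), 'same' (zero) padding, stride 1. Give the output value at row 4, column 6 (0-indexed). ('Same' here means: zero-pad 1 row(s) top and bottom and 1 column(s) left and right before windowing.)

-8

The receptive field on the zero-padded input at this output position is [0 -2 0 / -3 1 0 / 0 1 0]. Elementwise product with the kernel and sum: -2·1 + 0·3 + -3·2 + 1·-1 + 1·1 + 0·2.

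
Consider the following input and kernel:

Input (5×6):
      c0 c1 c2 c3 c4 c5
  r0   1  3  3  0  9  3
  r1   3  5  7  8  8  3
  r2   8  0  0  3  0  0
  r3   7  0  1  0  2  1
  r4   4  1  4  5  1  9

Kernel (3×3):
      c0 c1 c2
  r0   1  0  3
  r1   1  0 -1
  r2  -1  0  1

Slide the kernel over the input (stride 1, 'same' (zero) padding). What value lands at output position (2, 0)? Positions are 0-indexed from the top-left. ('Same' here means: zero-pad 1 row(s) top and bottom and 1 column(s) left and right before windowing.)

The receptive field on the zero-padded input at this output position is [0 3 5 / 0 8 0 / 0 7 0]. Elementwise product with the kernel and sum: 0·1 + 5·3 + 0·1 + 0·-1 + 0·-1 + 0·1.

15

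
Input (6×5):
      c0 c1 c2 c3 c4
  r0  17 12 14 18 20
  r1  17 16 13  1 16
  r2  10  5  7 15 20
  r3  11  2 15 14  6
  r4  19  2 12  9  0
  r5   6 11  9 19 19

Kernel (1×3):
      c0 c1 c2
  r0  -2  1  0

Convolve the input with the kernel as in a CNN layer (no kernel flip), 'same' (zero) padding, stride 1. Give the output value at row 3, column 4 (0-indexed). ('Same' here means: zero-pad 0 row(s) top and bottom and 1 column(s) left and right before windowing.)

-22

The receptive field on the zero-padded input at this output position is [14 6 0]. Elementwise product with the kernel and sum: 14·-2 + 6·1.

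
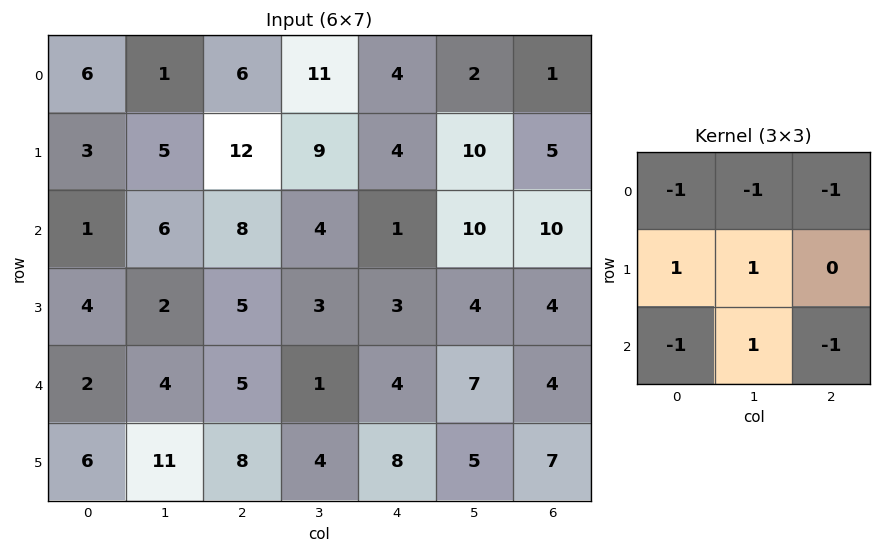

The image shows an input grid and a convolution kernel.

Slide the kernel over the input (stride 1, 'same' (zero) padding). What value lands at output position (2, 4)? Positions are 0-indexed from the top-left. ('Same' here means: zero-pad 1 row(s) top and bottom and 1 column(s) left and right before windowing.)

The receptive field on the zero-padded input at this output position is [9 4 10 / 4 1 10 / 3 3 4]. Elementwise product with the kernel and sum: 9·-1 + 4·-1 + 10·-1 + 4·1 + 1·1 + 3·-1 + 3·1 + 4·-1.

-22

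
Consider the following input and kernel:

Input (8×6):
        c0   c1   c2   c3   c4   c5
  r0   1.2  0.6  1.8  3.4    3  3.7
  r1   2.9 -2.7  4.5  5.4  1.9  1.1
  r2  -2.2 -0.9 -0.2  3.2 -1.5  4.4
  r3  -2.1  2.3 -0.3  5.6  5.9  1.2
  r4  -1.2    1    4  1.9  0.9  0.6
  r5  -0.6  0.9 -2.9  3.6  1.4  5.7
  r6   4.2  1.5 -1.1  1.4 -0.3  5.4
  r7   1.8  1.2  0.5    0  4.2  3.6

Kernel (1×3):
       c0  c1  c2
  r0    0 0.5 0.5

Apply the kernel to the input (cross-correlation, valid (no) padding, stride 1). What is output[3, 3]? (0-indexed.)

3.55

The receptive field on the input at this output position is [5.6 5.9 1.2]. Elementwise product with the kernel and sum: 5.9·0.5 + 1.2·0.5.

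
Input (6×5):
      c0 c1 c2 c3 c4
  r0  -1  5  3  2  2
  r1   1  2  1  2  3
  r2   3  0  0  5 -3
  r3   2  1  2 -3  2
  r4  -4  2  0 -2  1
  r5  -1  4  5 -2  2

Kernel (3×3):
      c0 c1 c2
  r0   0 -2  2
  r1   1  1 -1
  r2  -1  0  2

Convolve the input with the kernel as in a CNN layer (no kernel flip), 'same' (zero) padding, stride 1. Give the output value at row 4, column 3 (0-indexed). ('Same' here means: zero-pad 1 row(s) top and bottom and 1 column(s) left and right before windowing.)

The receptive field on the zero-padded input at this output position is [2 -3 2 / 0 -2 1 / 5 -2 2]. Elementwise product with the kernel and sum: -3·-2 + 2·2 + 0·1 + -2·1 + 1·-1 + 5·-1 + 2·2.

6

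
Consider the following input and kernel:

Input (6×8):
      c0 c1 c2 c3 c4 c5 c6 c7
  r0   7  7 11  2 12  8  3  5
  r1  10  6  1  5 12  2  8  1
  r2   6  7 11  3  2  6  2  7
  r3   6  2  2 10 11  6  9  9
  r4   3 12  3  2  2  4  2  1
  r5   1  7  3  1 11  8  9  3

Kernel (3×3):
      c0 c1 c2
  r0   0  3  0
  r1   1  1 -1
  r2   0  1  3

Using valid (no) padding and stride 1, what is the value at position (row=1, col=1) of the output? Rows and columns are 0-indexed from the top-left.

50

The receptive field on the input at this output position is [6 1 5 / 7 11 3 / 2 2 10]. Elementwise product with the kernel and sum: 1·3 + 7·1 + 11·1 + 3·-1 + 2·1 + 10·3.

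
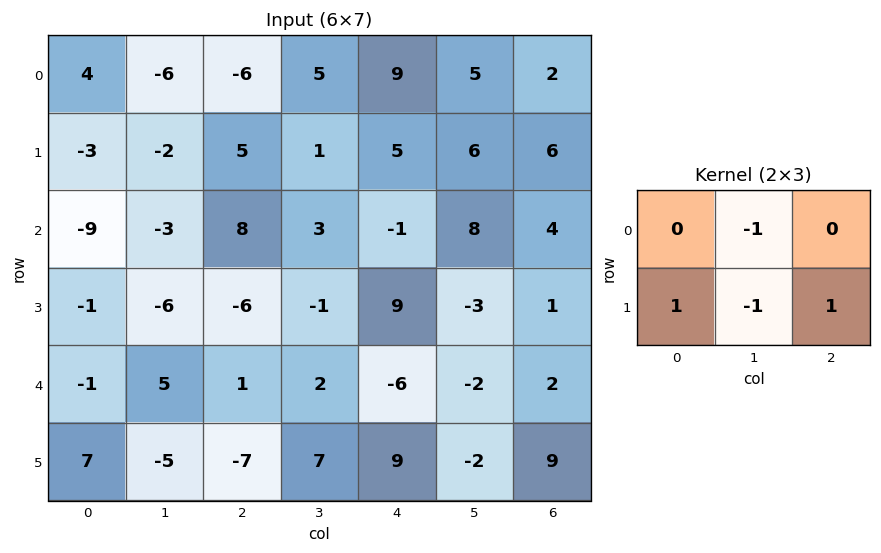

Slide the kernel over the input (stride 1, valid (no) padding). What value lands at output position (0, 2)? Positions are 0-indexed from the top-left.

The receptive field on the input at this output position is [-6 5 9 / 5 1 5]. Elementwise product with the kernel and sum: 5·-1 + 5·1 + 1·-1 + 5·1.

4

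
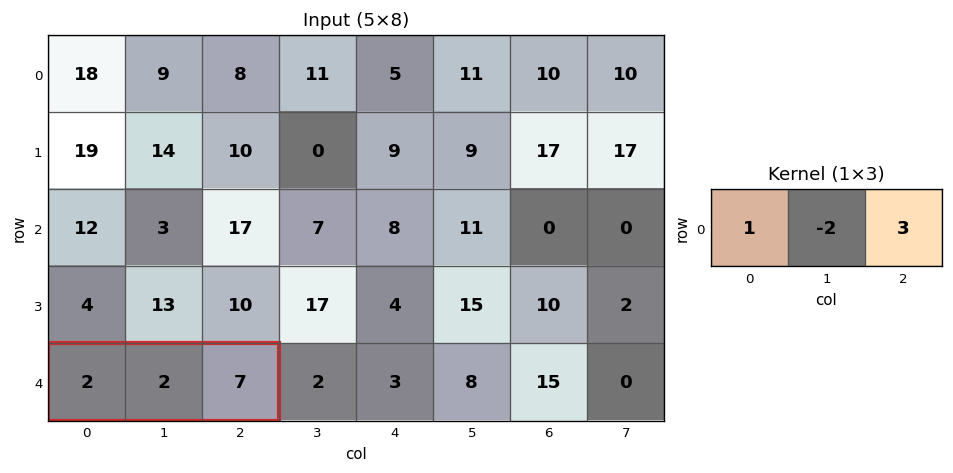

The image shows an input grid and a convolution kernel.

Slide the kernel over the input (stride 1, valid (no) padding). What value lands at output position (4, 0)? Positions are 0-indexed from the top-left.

The receptive field on the input at this output position is [2 2 7]. Elementwise product with the kernel and sum: 2·1 + 2·-2 + 7·3.

19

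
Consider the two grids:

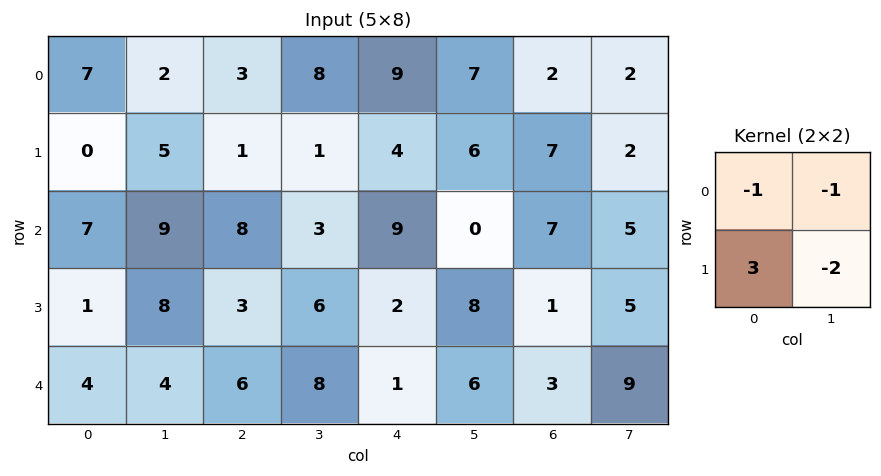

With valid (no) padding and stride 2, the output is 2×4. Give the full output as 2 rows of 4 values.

Output[0,0]: The receptive field on the input at this output position is [7 2 / 0 5]. Elementwise product with the kernel and sum: 7·-1 + 2·-1 + 0·3 + 5·-2.

-19 -10 -16 13
-29 -14 -19 -19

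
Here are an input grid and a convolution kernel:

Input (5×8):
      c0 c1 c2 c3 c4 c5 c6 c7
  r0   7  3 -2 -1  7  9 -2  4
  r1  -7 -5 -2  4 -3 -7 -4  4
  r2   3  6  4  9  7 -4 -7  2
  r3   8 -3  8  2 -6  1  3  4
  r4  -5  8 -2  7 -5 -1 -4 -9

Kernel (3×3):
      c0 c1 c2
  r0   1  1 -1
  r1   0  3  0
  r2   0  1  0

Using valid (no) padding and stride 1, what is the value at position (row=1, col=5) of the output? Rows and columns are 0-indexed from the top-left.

The receptive field on the input at this output position is [-7 -4 4 / -4 -7 2 / 1 3 4]. Elementwise product with the kernel and sum: -7·1 + -4·1 + 4·-1 + -7·3 + 3·1.

-33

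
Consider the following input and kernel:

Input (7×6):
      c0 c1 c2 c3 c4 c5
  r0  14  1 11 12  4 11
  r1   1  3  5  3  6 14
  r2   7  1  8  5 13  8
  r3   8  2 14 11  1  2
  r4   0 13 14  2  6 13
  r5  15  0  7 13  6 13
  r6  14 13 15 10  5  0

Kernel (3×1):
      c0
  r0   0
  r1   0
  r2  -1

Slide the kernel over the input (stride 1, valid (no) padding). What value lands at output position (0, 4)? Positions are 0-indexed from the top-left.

The receptive field on the input at this output position is [4 / 6 / 13]. Elementwise product with the kernel and sum: 13·-1.

-13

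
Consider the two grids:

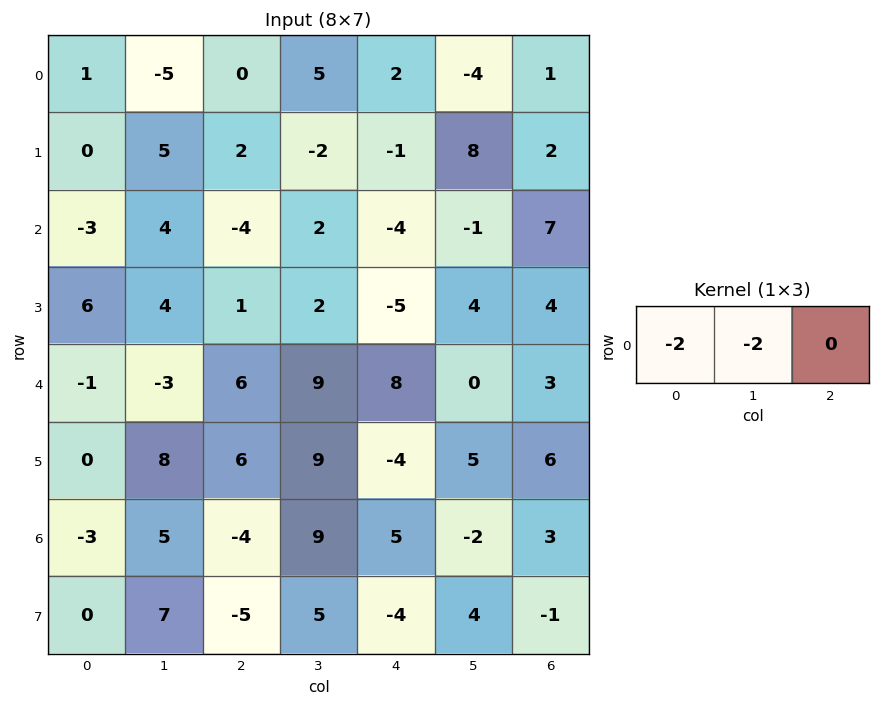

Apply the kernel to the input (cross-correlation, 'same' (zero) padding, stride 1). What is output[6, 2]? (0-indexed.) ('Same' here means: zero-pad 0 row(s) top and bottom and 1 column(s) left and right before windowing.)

The receptive field on the zero-padded input at this output position is [5 -4 9]. Elementwise product with the kernel and sum: 5·-2 + -4·-2.

-2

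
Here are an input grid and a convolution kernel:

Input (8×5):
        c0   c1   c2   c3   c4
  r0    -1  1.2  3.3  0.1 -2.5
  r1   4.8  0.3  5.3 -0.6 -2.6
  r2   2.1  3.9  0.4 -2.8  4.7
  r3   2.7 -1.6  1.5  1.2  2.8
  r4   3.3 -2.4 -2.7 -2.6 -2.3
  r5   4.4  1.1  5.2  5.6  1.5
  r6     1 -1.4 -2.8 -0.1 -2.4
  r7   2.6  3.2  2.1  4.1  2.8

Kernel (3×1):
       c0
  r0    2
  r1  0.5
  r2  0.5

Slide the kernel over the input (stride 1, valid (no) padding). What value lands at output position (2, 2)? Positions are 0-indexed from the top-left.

The receptive field on the input at this output position is [0.4 / 1.5 / -2.7]. Elementwise product with the kernel and sum: 0.4·2 + 1.5·0.5 + -2.7·0.5.

0.2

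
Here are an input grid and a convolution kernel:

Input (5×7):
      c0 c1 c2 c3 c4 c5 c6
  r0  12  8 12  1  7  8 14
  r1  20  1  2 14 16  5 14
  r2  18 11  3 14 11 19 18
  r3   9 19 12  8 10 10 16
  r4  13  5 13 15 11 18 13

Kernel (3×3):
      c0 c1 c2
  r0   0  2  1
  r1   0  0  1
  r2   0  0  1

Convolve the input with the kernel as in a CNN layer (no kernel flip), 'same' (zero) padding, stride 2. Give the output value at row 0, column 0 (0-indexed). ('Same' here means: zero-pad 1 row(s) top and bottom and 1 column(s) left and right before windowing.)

The receptive field on the zero-padded input at this output position is [0 0 0 / 0 12 8 / 0 20 1]. Elementwise product with the kernel and sum: 0·2 + 0·1 + 8·1 + 1·1.

9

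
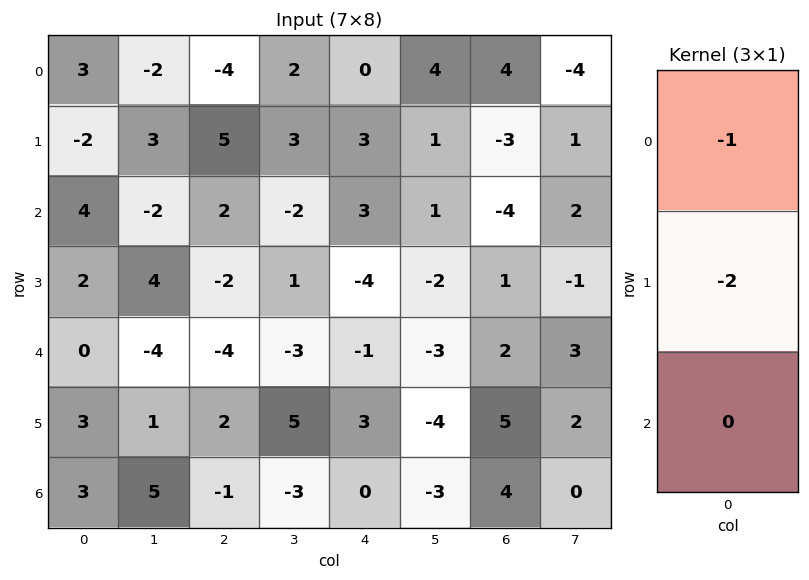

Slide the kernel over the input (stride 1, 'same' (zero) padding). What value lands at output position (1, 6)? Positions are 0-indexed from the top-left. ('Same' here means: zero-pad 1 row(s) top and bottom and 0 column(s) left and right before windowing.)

2

The receptive field on the zero-padded input at this output position is [4 / -3 / -4]. Elementwise product with the kernel and sum: 4·-1 + -3·-2.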